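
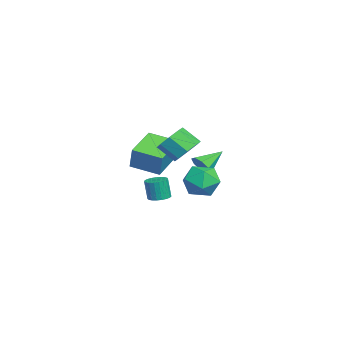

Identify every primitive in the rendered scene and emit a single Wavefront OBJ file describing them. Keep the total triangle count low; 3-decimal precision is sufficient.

v 2.834 2.849 1.289
v 3.707 2.495 0.776
v 3.013 1.585 2.464
v 3.886 1.231 1.951
v 3.912 2.17 2.468
v 3.801 2.952 1.742
v 2.919 1.128 1.498
v 2.808 1.91 0.772
v 3.759 1.432 0.905
v 4.373 2.076 1.504
v 2.347 2.004 1.736
v 2.961 2.648 2.335
v -1.552 -0.133 -1.502
v -0.944 -0.251 -1.47
v -1.04 -0.424 -0.266
v -1.648 -0.307 -0.298
v -0.951 0.004 -1.434
v -1.047 -0.169 -0.23
v -1.062 0.236 -1.41
v -1.158 0.062 -0.206
v -1.258 0.403 -1.401
v -1.354 0.23 -0.197
v -1.505 0.478 -1.41
v -1.601 0.305 -0.206
v -1.759 0.447 -1.435
v -1.855 0.274 -0.231
v -1.978 0.316 -1.471
v -2.074 0.143 -0.267
v -2.123 0.107 -1.513
v -2.22 -0.066 -0.309
v -2.17 -0.144 -1.553
v -2.266 -0.317 -0.349
v -2.109 -0.392 -1.584
v -2.205 -0.566 -0.38
v -1.952 -0.596 -1.6
v -2.049 -0.77 -0.397
v -1.726 -0.72 -1.6
v -1.822 -0.893 -0.396
v -1.47 -0.743 -1.583
v -1.566 -0.916 -0.379
v -1.228 -0.66 -1.552
v -1.324 -0.833 -0.348
v -1.042 -0.486 -1.512
v -1.138 -0.659 -0.308
v -2.47 -0.827 1.613
v -2.007 -0.681 2.916
v -1.923 0.708 1.247
v -1.46 0.854 2.549
v -0.64 -1.614 1.051
v -0.177 -1.468 2.353
v -0.093 -0.079 0.684
v 0.37 0.067 1.987
v -3.272 2.003 0.096
v -2.92 2.52 -0.299
v -4.048 3.117 0.864
v -3.402 2.352 -0.543
v -3.808 1.979 -0.413
v -3.9 1.621 0.016
v -3.624 1.485 0.491
v -3.141 1.653 0.736
v -2.735 2.026 0.605
v -2.643 2.385 0.177
v 1.16 1.346 2.785
v 2.002 1.341 3.104
v 1.681 0.448 3.933
v 0.84 0.454 3.615
v 1.598 1.791 3.433
v 1.278 0.898 4.263
v 0.938 1.981 3.383
v 0.618 1.089 4.213
v 0.408 1.8 2.983
v 0.088 0.907 3.812
v 0.319 1.352 2.467
v -0.002 0.459 3.296
v 0.722 0.902 2.137
v 0.402 0.009 2.967
v 1.382 0.711 2.187
v 1.062 -0.181 3.017
v 1.912 0.893 2.588
v 1.592 0 3.417
f 1 12 6
f 1 6 2
f 1 2 8
f 1 8 11
f 1 11 12
f 2 6 10
f 6 12 5
f 12 11 3
f 11 8 7
f 8 2 9
f 4 10 5
f 4 5 3
f 4 3 7
f 4 7 9
f 4 9 10
f 5 10 6
f 3 5 12
f 7 3 11
f 9 7 8
f 10 9 2
f 14 13 17
f 14 17 15
f 15 17 18
f 15 18 16
f 17 13 19
f 17 19 18
f 18 19 20
f 18 20 16
f 19 13 21
f 19 21 20
f 20 21 22
f 20 22 16
f 21 13 23
f 21 23 22
f 22 23 24
f 22 24 16
f 23 13 25
f 23 25 24
f 24 25 26
f 24 26 16
f 25 13 27
f 25 27 26
f 26 27 28
f 26 28 16
f 27 13 29
f 27 29 28
f 28 29 30
f 28 30 16
f 29 13 31
f 29 31 30
f 30 31 32
f 30 32 16
f 31 13 33
f 31 33 32
f 32 33 34
f 32 34 16
f 33 13 35
f 33 35 34
f 34 35 36
f 34 36 16
f 35 13 37
f 35 37 36
f 36 37 38
f 36 38 16
f 37 13 39
f 37 39 38
f 38 39 40
f 38 40 16
f 39 13 41
f 39 41 40
f 40 41 42
f 40 42 16
f 41 13 43
f 41 43 42
f 42 43 44
f 42 44 16
f 43 13 14
f 43 14 44
f 44 14 15
f 44 15 16
f 46 48 45
f 49 46 45
f 45 48 47
f 47 49 45
f 46 52 48
f 50 46 49
f 50 52 46
f 48 52 47
f 51 49 47
f 47 52 51
f 51 50 49
f 52 50 51
f 54 53 56
f 54 56 55
f 56 53 57
f 56 57 55
f 57 53 58
f 57 58 55
f 58 53 59
f 58 59 55
f 59 53 60
f 59 60 55
f 60 53 61
f 60 61 55
f 61 53 62
f 61 62 55
f 62 53 54
f 62 54 55
f 64 63 67
f 64 67 65
f 65 67 68
f 65 68 66
f 67 63 69
f 67 69 68
f 68 69 70
f 68 70 66
f 69 63 71
f 69 71 70
f 70 71 72
f 70 72 66
f 71 63 73
f 71 73 72
f 72 73 74
f 72 74 66
f 73 63 75
f 73 75 74
f 74 75 76
f 74 76 66
f 75 63 77
f 75 77 76
f 76 77 78
f 76 78 66
f 77 63 79
f 77 79 78
f 78 79 80
f 78 80 66
f 79 63 64
f 79 64 80
f 80 64 65
f 80 65 66



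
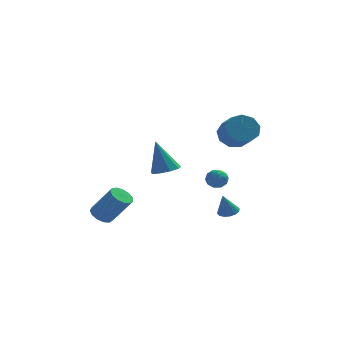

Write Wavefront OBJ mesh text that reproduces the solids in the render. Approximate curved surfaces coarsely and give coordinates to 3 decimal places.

v 2.855 -1.714 -3.196
v 3.456 -1.977 -3.121
v 2.525 -2.086 -1.844
v 3.489 -1.651 -3.024
v 3.352 -1.342 -2.972
v 3.082 -1.133 -2.981
v 2.751 -1.08 -3.047
v 2.448 -1.196 -3.153
v 2.254 -1.452 -3.27
v 2.221 -1.778 -3.368
v 2.357 -2.086 -3.419
v 2.627 -2.296 -3.411
v 2.958 -2.349 -3.345
v 3.262 -2.232 -3.239
v 3.132 0.682 2.036
v 4.104 1.075 2.091
v 4.621 -0.329 2.998
v 3.648 -0.722 2.944
v 3.717 1.297 2.654
v 4.234 -0.108 3.561
v 3.057 1.231 2.929
v 3.573 -0.174 3.836
v 2.431 0.908 2.785
v 2.948 -0.496 3.692
v 2.133 0.48 2.292
v 2.65 -0.925 3.199
v 2.303 0.146 1.679
v 2.819 -1.258 2.586
v 2.86 0.063 1.233
v 3.376 -1.341 2.14
v 3.544 0.27 1.163
v 4.061 -1.135 2.07
v 4.036 0.67 1.502
v 4.552 -0.735 2.409
v -0.67 -2.308 0.204
v 0.056 -2.744 0.478
v -1.27 -1.992 2.296
v 0.178 -2.151 0.423
v -0.097 -1.631 0.265
v -0.64 -1.428 0.079
v -1.197 -1.637 -0.049
v -1.508 -2.16 -0.059
v -1.426 -2.753 0.054
v -0.991 -3.138 0.237
v -0.406 -3.134 0.404
v -4.246 -3.405 -2.908
v -3.628 -3.419 -3.35
v -2.437 -3.848 -1.675
v -3.054 -3.835 -1.232
v -3.672 -3.015 -3.216
v -2.48 -3.444 -1.541
v -3.897 -2.734 -2.984
v -2.705 -3.164 -1.309
v -4.233 -2.667 -2.727
v -3.042 -3.096 -1.052
v -4.574 -2.834 -2.528
v -3.382 -3.263 -0.853
v -4.81 -3.183 -2.449
v -3.618 -3.612 -0.774
v -4.867 -3.602 -2.516
v -3.675 -4.031 -0.841
v -4.727 -3.959 -2.707
v -3.535 -4.388 -1.032
v -4.434 -4.14 -2.962
v -3.242 -4.569 -1.287
v -4.082 -4.088 -3.199
v -2.89 -4.517 -1.524
v -3.781 -3.819 -3.344
v -2.589 -4.248 -1.669
v 1.781 -3.257 0.386
v 2.458 -3.106 0.371
v 1.962 -4.134 -0.291
v 2.639 -3.983 -0.306
v 2.349 -4.219 0.279
v 2.238 -3.677 0.697
v 2.182 -3.563 -0.617
v 2.071 -3.021 -0.199
v 2.706 -3.295 -0.249
v 2.809 -3.7 0.304
v 1.611 -3.54 -0.224
v 1.714 -3.945 0.329
v 2.104 -3.104 0.438
v 2.316 -4.136 -0.358
v 2.146 -4.275 -0.014
v 2.544 -4.186 -0.023
v 1.974 -3.44 0.63
v 2.372 -3.351 0.621
v 2.308 -4.006 0.566
v 2.048 -3.889 -0.541
v 2.446 -3.8 -0.55
v 1.876 -3.054 0.103
v 2.274 -2.965 0.094
v 2.112 -3.234 -0.486
v 2.647 -3.126 0.064
v 2.754 -3.642 -0.333
v 2.485 -3.395 -0.516
v 2.42 -3.077 -0.27
v 2.708 -3.365 0.39
v 2.814 -3.881 -0.008
v 2.644 -4.019 0.336
v 2.578 -3.701 0.582
v 2.854 -3.476 0.025
v 1.606 -3.359 0.088
v 1.712 -3.875 -0.31
v 1.842 -3.539 -0.502
v 1.776 -3.221 -0.256
v 1.666 -3.598 0.413
v 1.773 -4.114 0.016
v 2 -4.163 0.35
v 1.935 -3.845 0.596
v 1.566 -3.764 0.055
f 2 1 4
f 2 4 3
f 4 1 5
f 4 5 3
f 5 1 6
f 5 6 3
f 6 1 7
f 6 7 3
f 7 1 8
f 7 8 3
f 8 1 9
f 8 9 3
f 9 1 10
f 9 10 3
f 10 1 11
f 10 11 3
f 11 1 12
f 11 12 3
f 12 1 13
f 12 13 3
f 13 1 14
f 13 14 3
f 14 1 2
f 14 2 3
f 16 15 19
f 16 19 17
f 17 19 20
f 17 20 18
f 19 15 21
f 19 21 20
f 20 21 22
f 20 22 18
f 21 15 23
f 21 23 22
f 22 23 24
f 22 24 18
f 23 15 25
f 23 25 24
f 24 25 26
f 24 26 18
f 25 15 27
f 25 27 26
f 26 27 28
f 26 28 18
f 27 15 29
f 27 29 28
f 28 29 30
f 28 30 18
f 29 15 31
f 29 31 30
f 30 31 32
f 30 32 18
f 31 15 33
f 31 33 32
f 32 33 34
f 32 34 18
f 33 15 16
f 33 16 34
f 34 16 17
f 34 17 18
f 36 35 38
f 36 38 37
f 38 35 39
f 38 39 37
f 39 35 40
f 39 40 37
f 40 35 41
f 40 41 37
f 41 35 42
f 41 42 37
f 42 35 43
f 42 43 37
f 43 35 44
f 43 44 37
f 44 35 45
f 44 45 37
f 45 35 36
f 45 36 37
f 47 46 50
f 47 50 48
f 48 50 51
f 48 51 49
f 50 46 52
f 50 52 51
f 51 52 53
f 51 53 49
f 52 46 54
f 52 54 53
f 53 54 55
f 53 55 49
f 54 46 56
f 54 56 55
f 55 56 57
f 55 57 49
f 56 46 58
f 56 58 57
f 57 58 59
f 57 59 49
f 58 46 60
f 58 60 59
f 59 60 61
f 59 61 49
f 60 46 62
f 60 62 61
f 61 62 63
f 61 63 49
f 62 46 64
f 62 64 63
f 63 64 65
f 63 65 49
f 64 46 66
f 64 66 65
f 65 66 67
f 65 67 49
f 66 46 68
f 66 68 67
f 67 68 69
f 67 69 49
f 68 46 47
f 68 47 69
f 69 47 48
f 69 48 49
f 70 107 86
f 107 81 110
f 86 110 75
f 107 110 86
f 70 86 82
f 86 75 87
f 82 87 71
f 86 87 82
f 70 82 91
f 82 71 92
f 91 92 77
f 82 92 91
f 70 91 103
f 91 77 106
f 103 106 80
f 91 106 103
f 70 103 107
f 103 80 111
f 107 111 81
f 103 111 107
f 71 87 98
f 87 75 101
f 98 101 79
f 87 101 98
f 75 110 88
f 110 81 109
f 88 109 74
f 110 109 88
f 81 111 108
f 111 80 104
f 108 104 72
f 111 104 108
f 80 106 105
f 106 77 93
f 105 93 76
f 106 93 105
f 77 92 97
f 92 71 94
f 97 94 78
f 92 94 97
f 73 99 85
f 99 79 100
f 85 100 74
f 99 100 85
f 73 85 83
f 85 74 84
f 83 84 72
f 85 84 83
f 73 83 90
f 83 72 89
f 90 89 76
f 83 89 90
f 73 90 95
f 90 76 96
f 95 96 78
f 90 96 95
f 73 95 99
f 95 78 102
f 99 102 79
f 95 102 99
f 74 100 88
f 100 79 101
f 88 101 75
f 100 101 88
f 72 84 108
f 84 74 109
f 108 109 81
f 84 109 108
f 76 89 105
f 89 72 104
f 105 104 80
f 89 104 105
f 78 96 97
f 96 76 93
f 97 93 77
f 96 93 97
f 79 102 98
f 102 78 94
f 98 94 71
f 102 94 98



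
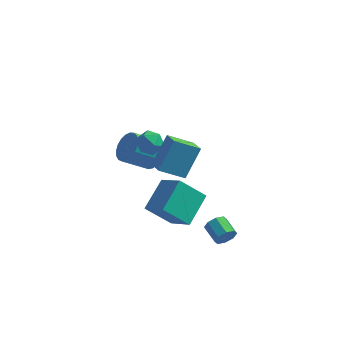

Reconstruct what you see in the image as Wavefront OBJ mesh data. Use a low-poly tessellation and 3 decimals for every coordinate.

v 0.506 -4.592 2.632
v 0.945 -3.547 4.28
v -0.249 -3.64 2.23
v 0.19 -2.595 3.879
v 1.71 -3.945 1.901
v 2.149 -2.9 3.55
v 0.955 -2.993 1.5
v 1.394 -1.948 3.148
v -1.892 -0.383 1.41
v -1.105 -0.194 1.737
v -1.695 -1.746 1.723
v -0.908 -1.557 2.05
v -1.628 -1.287 2.463
v -1.75 -0.444 2.269
v -1.05 -1.496 1.191
v -1.172 -0.653 0.997
v -0.585 -0.882 1.602
v -0.942 -0.752 2.387
v -1.858 -1.188 1.073
v -2.215 -1.058 1.858
v -2.526 2.304 -1.843
v -2.067 2.629 -1.004
v -3.234 1.68 0.002
v -3.694 1.356 -0.837
v -2.358 2.925 -1.064
v -3.526 1.976 -0.057
v -2.679 3.113 -1.258
v -3.847 2.164 -0.252
v -2.974 3.162 -1.554
v -4.141 2.213 -0.547
v -3.191 3.063 -1.899
v -4.358 2.114 -0.893
v -3.293 2.832 -2.235
v -4.46 1.883 -1.228
v -3.263 2.51 -2.503
v -4.43 1.562 -1.496
v -3.105 2.153 -2.657
v -4.272 1.204 -1.651
v -2.847 1.822 -2.67
v -4.014 0.873 -1.664
v -2.534 1.574 -2.541
v -3.701 0.625 -1.534
v -2.219 1.452 -2.29
v -3.387 0.504 -1.284
v -1.958 1.478 -1.963
v -3.125 0.529 -0.956
v -1.795 1.647 -1.615
v -2.962 0.698 -0.608
v -1.758 1.929 -1.306
v -2.925 0.98 -0.299
v -1.854 2.277 -1.09
v -3.021 1.328 -0.083
v 3.953 -4.024 -2.081
v 4.333 -3.843 -1.586
v 3.508 -3.156 -1.203
v 3.127 -3.336 -1.699
v 4.39 -3.552 -1.986
v 3.564 -2.865 -1.603
v 4.19 -3.537 -2.442
v 3.365 -2.85 -2.059
v 3.852 -3.808 -2.686
v 3.027 -3.121 -2.303
v 3.572 -4.204 -2.577
v 2.747 -3.517 -2.194
v 3.516 -4.495 -2.177
v 2.69 -3.808 -1.794
v 3.715 -4.51 -1.721
v 2.89 -3.823 -1.338
v 4.053 -4.239 -1.477
v 3.228 -3.552 -1.094
v -0.049 -2.616 -2.108
v 0.227 -0.837 -0.988
v -1.378 -1.877 -2.954
v -1.103 -0.098 -1.834
v 1.203 -1.942 -3.486
v 1.478 -0.163 -2.366
v -0.127 -1.203 -4.332
v 0.149 0.576 -3.212
f 2 4 1
f 5 2 1
f 1 4 3
f 3 5 1
f 2 8 4
f 6 2 5
f 6 8 2
f 4 8 3
f 7 5 3
f 3 8 7
f 7 6 5
f 8 6 7
f 9 20 14
f 9 14 10
f 9 10 16
f 9 16 19
f 9 19 20
f 10 14 18
f 14 20 13
f 20 19 11
f 19 16 15
f 16 10 17
f 12 18 13
f 12 13 11
f 12 11 15
f 12 15 17
f 12 17 18
f 13 18 14
f 11 13 20
f 15 11 19
f 17 15 16
f 18 17 10
f 22 21 25
f 22 25 23
f 23 25 26
f 23 26 24
f 25 21 27
f 25 27 26
f 26 27 28
f 26 28 24
f 27 21 29
f 27 29 28
f 28 29 30
f 28 30 24
f 29 21 31
f 29 31 30
f 30 31 32
f 30 32 24
f 31 21 33
f 31 33 32
f 32 33 34
f 32 34 24
f 33 21 35
f 33 35 34
f 34 35 36
f 34 36 24
f 35 21 37
f 35 37 36
f 36 37 38
f 36 38 24
f 37 21 39
f 37 39 38
f 38 39 40
f 38 40 24
f 39 21 41
f 39 41 40
f 40 41 42
f 40 42 24
f 41 21 43
f 41 43 42
f 42 43 44
f 42 44 24
f 43 21 45
f 43 45 44
f 44 45 46
f 44 46 24
f 45 21 47
f 45 47 46
f 46 47 48
f 46 48 24
f 47 21 49
f 47 49 48
f 48 49 50
f 48 50 24
f 49 21 51
f 49 51 50
f 50 51 52
f 50 52 24
f 51 21 22
f 51 22 52
f 52 22 23
f 52 23 24
f 54 53 57
f 54 57 55
f 55 57 58
f 55 58 56
f 57 53 59
f 57 59 58
f 58 59 60
f 58 60 56
f 59 53 61
f 59 61 60
f 60 61 62
f 60 62 56
f 61 53 63
f 61 63 62
f 62 63 64
f 62 64 56
f 63 53 65
f 63 65 64
f 64 65 66
f 64 66 56
f 65 53 67
f 65 67 66
f 66 67 68
f 66 68 56
f 67 53 69
f 67 69 68
f 68 69 70
f 68 70 56
f 69 53 54
f 69 54 70
f 70 54 55
f 70 55 56
f 72 74 71
f 75 72 71
f 71 74 73
f 73 75 71
f 72 78 74
f 76 72 75
f 76 78 72
f 74 78 73
f 77 75 73
f 73 78 77
f 77 76 75
f 78 76 77



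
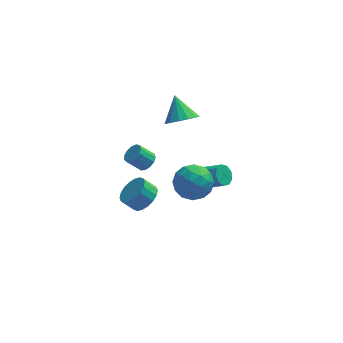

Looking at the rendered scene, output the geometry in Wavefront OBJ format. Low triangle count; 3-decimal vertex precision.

v -1.893 -0.643 -1.087
v -1.203 -0.595 -0.436
v -1.896 -0.549 0.297
v -2.587 -0.597 -0.353
v -1.273 -0.189 -0.529
v -1.966 -0.143 0.205
v -1.467 0.128 -0.731
v -2.16 0.174 0.002
v -1.744 0.292 -1.005
v -2.438 0.338 -0.271
v -2.052 0.27 -1.294
v -2.745 0.316 -0.561
v -2.328 0.068 -1.542
v -3.021 0.114 -0.809
v -2.518 -0.275 -1.7
v -3.211 -0.229 -0.967
v -2.584 -0.691 -1.737
v -3.277 -0.645 -1.004
v -2.514 -1.097 -1.645
v -3.207 -1.051 -0.911
v -2.32 -1.414 -1.442
v -3.013 -1.368 -0.709
v -2.042 -1.578 -1.169
v -2.736 -1.532 -0.435
v -1.735 -1.556 -0.879
v -2.428 -1.51 -0.146
v -1.459 -1.354 -0.631
v -2.152 -1.308 0.102
v -1.269 -1.011 -0.473
v -1.962 -0.965 0.26
v -1.772 3.139 -1.448
v -1.385 2.726 -1.09
v -2.202 2.688 -0.253
v -2.588 3.101 -0.612
v -1.293 3.077 -0.984
v -2.11 3.038 -0.147
v -1.353 3.447 -1.025
v -2.17 3.409 -0.189
v -1.546 3.72 -1.201
v -2.363 3.681 -0.365
v -1.811 3.808 -1.456
v -2.628 3.77 -0.619
v -2.063 3.684 -1.708
v -2.88 3.646 -0.871
v -2.223 3.387 -1.877
v -3.04 3.348 -1.041
v -2.239 3.011 -1.911
v -3.056 2.973 -1.074
v -2.107 2.676 -1.797
v -2.924 2.638 -0.961
v -1.869 2.488 -1.573
v -2.686 2.45 -0.736
v -1.599 2.507 -1.309
v -2.416 2.468 -0.473
v 0.84 -2.553 2.922
v 1.254 -2.984 3.912
v 0.026 -4.196 2.548
v 0.44 -4.627 3.538
v -0.385 -3.816 3.56
v 0.119 -2.8 3.791
v 1.161 -4.38 2.669
v 1.665 -3.364 2.9
v 1.453 -4.113 3.756
v 0.497 -3.764 4.307
v 0.783 -3.416 2.153
v -0.173 -3.067 2.704
v 1.119 -2.624 3.45
v 0.161 -4.556 3.01
v -0.323 -4.079 3.023
v -0.08 -4.332 3.605
v 0.451 -2.517 3.379
v 0.695 -2.77 3.961
v -0.269 -3.259 3.754
v 0.585 -4.41 2.499
v 0.829 -4.663 3.081
v 1.36 -2.848 2.855
v 1.603 -3.101 3.437
v 1.549 -3.921 2.706
v 1.479 -3.541 3.94
v 1 -4.507 3.72
v 1.424 -4.361 3.209
v 1.72 -3.764 3.345
v 0.917 -3.336 4.264
v 0.438 -4.302 4.044
v -0.046 -3.825 4.057
v 0.25 -3.228 4.193
v 1.034 -4 4.172
v 0.842 -2.878 2.416
v 0.363 -3.844 2.196
v 1.03 -3.952 2.267
v 1.326 -3.355 2.403
v 0.28 -2.673 2.74
v -0.199 -3.639 2.52
v -0.44 -3.416 3.115
v -0.144 -2.819 3.251
v 0.246 -3.18 2.288
v 0.2 3.279 2.166
v 0.852 3.945 1.752
v -0.2 4.421 3.374
v 0.391 4.038 1.512
v -0.121 3.927 1.447
v -0.547 3.643 1.575
v -0.773 3.261 1.861
v -0.739 2.884 2.229
v -0.452 2.613 2.58
v 0.009 2.52 2.82
v 0.521 2.631 2.885
v 0.947 2.915 2.757
v 1.173 3.297 2.471
v 1.138 3.674 2.103
v 1.308 0.874 -0.799
v 1.729 1.392 -1.007
v 2.854 0.805 -0.188
v 2.432 0.286 0.019
v 1.502 1.517 -0.605
v 2.627 0.93 0.214
v 1.183 1.341 -0.293
v 2.308 0.754 0.525
v 0.923 0.946 -0.219
v 2.048 0.359 0.6
v 0.843 0.517 -0.416
v 1.967 -0.07 0.403
v 0.98 0.255 -0.793
v 2.105 -0.332 0.026
v 1.27 0.282 -1.172
v 2.395 -0.305 -0.353
v 1.578 0.586 -1.377
v 2.703 -0.001 -0.559
v 1.76 1.024 -1.312
v 2.884 0.437 -0.493
f 2 1 5
f 2 5 3
f 3 5 6
f 3 6 4
f 5 1 7
f 5 7 6
f 6 7 8
f 6 8 4
f 7 1 9
f 7 9 8
f 8 9 10
f 8 10 4
f 9 1 11
f 9 11 10
f 10 11 12
f 10 12 4
f 11 1 13
f 11 13 12
f 12 13 14
f 12 14 4
f 13 1 15
f 13 15 14
f 14 15 16
f 14 16 4
f 15 1 17
f 15 17 16
f 16 17 18
f 16 18 4
f 17 1 19
f 17 19 18
f 18 19 20
f 18 20 4
f 19 1 21
f 19 21 20
f 20 21 22
f 20 22 4
f 21 1 23
f 21 23 22
f 22 23 24
f 22 24 4
f 23 1 25
f 23 25 24
f 24 25 26
f 24 26 4
f 25 1 27
f 25 27 26
f 26 27 28
f 26 28 4
f 27 1 29
f 27 29 28
f 28 29 30
f 28 30 4
f 29 1 2
f 29 2 30
f 30 2 3
f 30 3 4
f 32 31 35
f 32 35 33
f 33 35 36
f 33 36 34
f 35 31 37
f 35 37 36
f 36 37 38
f 36 38 34
f 37 31 39
f 37 39 38
f 38 39 40
f 38 40 34
f 39 31 41
f 39 41 40
f 40 41 42
f 40 42 34
f 41 31 43
f 41 43 42
f 42 43 44
f 42 44 34
f 43 31 45
f 43 45 44
f 44 45 46
f 44 46 34
f 45 31 47
f 45 47 46
f 46 47 48
f 46 48 34
f 47 31 49
f 47 49 48
f 48 49 50
f 48 50 34
f 49 31 51
f 49 51 50
f 50 51 52
f 50 52 34
f 51 31 53
f 51 53 52
f 52 53 54
f 52 54 34
f 53 31 32
f 53 32 54
f 54 32 33
f 54 33 34
f 55 92 71
f 92 66 95
f 71 95 60
f 92 95 71
f 55 71 67
f 71 60 72
f 67 72 56
f 71 72 67
f 55 67 76
f 67 56 77
f 76 77 62
f 67 77 76
f 55 76 88
f 76 62 91
f 88 91 65
f 76 91 88
f 55 88 92
f 88 65 96
f 92 96 66
f 88 96 92
f 56 72 83
f 72 60 86
f 83 86 64
f 72 86 83
f 60 95 73
f 95 66 94
f 73 94 59
f 95 94 73
f 66 96 93
f 96 65 89
f 93 89 57
f 96 89 93
f 65 91 90
f 91 62 78
f 90 78 61
f 91 78 90
f 62 77 82
f 77 56 79
f 82 79 63
f 77 79 82
f 58 84 70
f 84 64 85
f 70 85 59
f 84 85 70
f 58 70 68
f 70 59 69
f 68 69 57
f 70 69 68
f 58 68 75
f 68 57 74
f 75 74 61
f 68 74 75
f 58 75 80
f 75 61 81
f 80 81 63
f 75 81 80
f 58 80 84
f 80 63 87
f 84 87 64
f 80 87 84
f 59 85 73
f 85 64 86
f 73 86 60
f 85 86 73
f 57 69 93
f 69 59 94
f 93 94 66
f 69 94 93
f 61 74 90
f 74 57 89
f 90 89 65
f 74 89 90
f 63 81 82
f 81 61 78
f 82 78 62
f 81 78 82
f 64 87 83
f 87 63 79
f 83 79 56
f 87 79 83
f 98 97 100
f 98 100 99
f 100 97 101
f 100 101 99
f 101 97 102
f 101 102 99
f 102 97 103
f 102 103 99
f 103 97 104
f 103 104 99
f 104 97 105
f 104 105 99
f 105 97 106
f 105 106 99
f 106 97 107
f 106 107 99
f 107 97 108
f 107 108 99
f 108 97 109
f 108 109 99
f 109 97 110
f 109 110 99
f 110 97 98
f 110 98 99
f 112 111 115
f 112 115 113
f 113 115 116
f 113 116 114
f 115 111 117
f 115 117 116
f 116 117 118
f 116 118 114
f 117 111 119
f 117 119 118
f 118 119 120
f 118 120 114
f 119 111 121
f 119 121 120
f 120 121 122
f 120 122 114
f 121 111 123
f 121 123 122
f 122 123 124
f 122 124 114
f 123 111 125
f 123 125 124
f 124 125 126
f 124 126 114
f 125 111 127
f 125 127 126
f 126 127 128
f 126 128 114
f 127 111 129
f 127 129 128
f 128 129 130
f 128 130 114
f 129 111 112
f 129 112 130
f 130 112 113
f 130 113 114



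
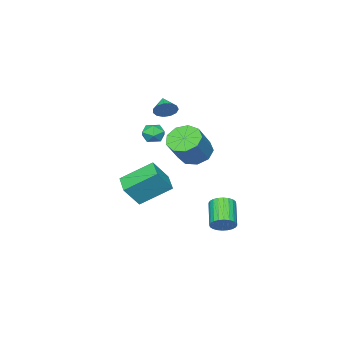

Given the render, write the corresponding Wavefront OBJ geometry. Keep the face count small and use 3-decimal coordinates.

v -2.867 2.155 -3.825
v -2.514 1.56 -4.025
v -3.521 0.63 -3.035
v -3.873 1.225 -2.835
v -2.366 1.638 -3.8
v -3.372 0.709 -2.81
v -2.293 1.796 -3.579
v -3.3 0.866 -2.589
v -2.308 2.008 -3.395
v -3.314 1.078 -2.405
v -2.408 2.242 -3.277
v -3.414 1.312 -2.287
v -2.578 2.463 -3.242
v -3.584 1.534 -2.252
v -2.792 2.637 -3.296
v -3.798 1.708 -2.306
v -3.017 2.738 -3.43
v -4.023 1.808 -2.44
v -3.219 2.75 -3.625
v -4.226 1.82 -2.635
v -3.368 2.671 -3.85
v -4.374 1.742 -2.86
v -3.44 2.514 -4.071
v -4.447 1.584 -3.081
v -3.426 2.302 -4.255
v -4.432 1.372 -3.265
v -3.326 2.068 -4.373
v -4.332 1.138 -3.383
v -3.156 1.846 -4.408
v -4.162 0.917 -3.418
v -2.942 1.672 -4.354
v -3.948 0.743 -3.364
v -2.717 1.572 -4.22
v -3.723 0.642 -3.23
v -1.266 -2.554 -2.31
v -0.375 -2.827 -1.084
v -2.45 -1.283 -1.165
v -1.559 -1.557 0.06
v -0.501 -1.543 -2.64
v 0.39 -1.817 -1.415
v -1.685 -0.273 -1.496
v -0.794 -0.546 -0.27
v -3.021 -2.338 0.969
v -2.516 -2.383 1.489
v -3.504 -3.337 1.351
v -2.999 -3.382 1.871
v -3.505 -2.863 1.901
v -3.207 -2.246 1.664
v -2.813 -3.474 1.176
v -2.515 -2.857 0.939
v -2.388 -3.085 1.616
v -2.816 -2.708 2.064
v -3.204 -3.012 0.776
v -3.632 -2.635 1.224
v -3.468 -0.301 0.613
v -2.848 -0.968 0.199
v -1.592 -0.666 1.593
v -2.212 0.001 2.007
v -2.721 -0.344 -0.05
v -1.465 -0.042 1.343
v -2.944 0.3 0.01
v -1.688 0.602 1.404
v -3.411 0.663 0.353
v -2.155 0.965 1.747
v -3.906 0.575 0.818
v -2.65 0.876 2.211
v -4.195 0.077 1.187
v -2.939 0.378 2.58
v -4.144 -0.598 1.287
v -2.888 -0.296 2.681
v -3.777 -1.134 1.072
v -2.521 -0.832 2.466
v -3.265 -1.28 0.643
v -2.009 -0.978 2.036
v -2.297 -1.333 3.673
v -1.998 -1.162 4.259
v -2.883 -2.067 4.187
v -2.307 -0.938 4.227
v -2.613 -0.84 4.018
v -2.819 -0.898 3.7
v -2.859 -1.094 3.374
v -2.721 -1.367 3.142
v -2.448 -1.628 3.08
v -2.127 -1.796 3.205
v -1.861 -1.817 3.48
v -1.733 -1.684 3.815
v -1.784 -1.44 4.106
f 2 1 5
f 2 5 3
f 3 5 6
f 3 6 4
f 5 1 7
f 5 7 6
f 6 7 8
f 6 8 4
f 7 1 9
f 7 9 8
f 8 9 10
f 8 10 4
f 9 1 11
f 9 11 10
f 10 11 12
f 10 12 4
f 11 1 13
f 11 13 12
f 12 13 14
f 12 14 4
f 13 1 15
f 13 15 14
f 14 15 16
f 14 16 4
f 15 1 17
f 15 17 16
f 16 17 18
f 16 18 4
f 17 1 19
f 17 19 18
f 18 19 20
f 18 20 4
f 19 1 21
f 19 21 20
f 20 21 22
f 20 22 4
f 21 1 23
f 21 23 22
f 22 23 24
f 22 24 4
f 23 1 25
f 23 25 24
f 24 25 26
f 24 26 4
f 25 1 27
f 25 27 26
f 26 27 28
f 26 28 4
f 27 1 29
f 27 29 28
f 28 29 30
f 28 30 4
f 29 1 31
f 29 31 30
f 30 31 32
f 30 32 4
f 31 1 33
f 31 33 32
f 32 33 34
f 32 34 4
f 33 1 2
f 33 2 34
f 34 2 3
f 34 3 4
f 36 38 35
f 39 36 35
f 35 38 37
f 37 39 35
f 36 42 38
f 40 36 39
f 40 42 36
f 38 42 37
f 41 39 37
f 37 42 41
f 41 40 39
f 42 40 41
f 43 54 48
f 43 48 44
f 43 44 50
f 43 50 53
f 43 53 54
f 44 48 52
f 48 54 47
f 54 53 45
f 53 50 49
f 50 44 51
f 46 52 47
f 46 47 45
f 46 45 49
f 46 49 51
f 46 51 52
f 47 52 48
f 45 47 54
f 49 45 53
f 51 49 50
f 52 51 44
f 56 55 59
f 56 59 57
f 57 59 60
f 57 60 58
f 59 55 61
f 59 61 60
f 60 61 62
f 60 62 58
f 61 55 63
f 61 63 62
f 62 63 64
f 62 64 58
f 63 55 65
f 63 65 64
f 64 65 66
f 64 66 58
f 65 55 67
f 65 67 66
f 66 67 68
f 66 68 58
f 67 55 69
f 67 69 68
f 68 69 70
f 68 70 58
f 69 55 71
f 69 71 70
f 70 71 72
f 70 72 58
f 71 55 73
f 71 73 72
f 72 73 74
f 72 74 58
f 73 55 56
f 73 56 74
f 74 56 57
f 74 57 58
f 76 75 78
f 76 78 77
f 78 75 79
f 78 79 77
f 79 75 80
f 79 80 77
f 80 75 81
f 80 81 77
f 81 75 82
f 81 82 77
f 82 75 83
f 82 83 77
f 83 75 84
f 83 84 77
f 84 75 85
f 84 85 77
f 85 75 86
f 85 86 77
f 86 75 87
f 86 87 77
f 87 75 76
f 87 76 77



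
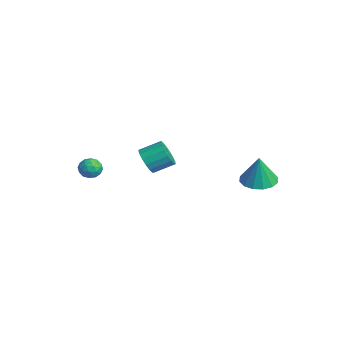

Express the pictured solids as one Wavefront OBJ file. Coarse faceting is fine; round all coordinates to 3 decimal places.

v -3.45 -3.081 -2.409
v -3.039 -3.403 -2.019
v -4.241 -3.697 -2.081
v -3.83 -4.019 -1.691
v -3.988 -3.4 -1.559
v -3.499 -3.02 -1.762
v -3.781 -4.08 -2.338
v -3.292 -3.7 -2.541
v -3.243 -4.02 -1.975
v -3.371 -3.6 -1.494
v -3.909 -3.5 -2.606
v -4.037 -3.08 -2.125
v -3.175 -3.188 -2.243
v -4.105 -3.912 -1.857
v -4.198 -3.548 -1.78
v -3.956 -3.738 -1.551
v -3.446 -2.963 -2.091
v -3.203 -3.152 -1.862
v -3.761 -3.15 -1.592
v -4.077 -3.948 -2.238
v -3.834 -4.137 -2.009
v -3.324 -3.362 -2.549
v -3.082 -3.552 -2.32
v -3.519 -3.95 -2.508
v -3.053 -3.74 -1.988
v -3.518 -4.102 -1.795
v -3.49 -4.138 -2.176
v -3.202 -3.914 -2.295
v -3.128 -3.493 -1.705
v -3.593 -3.855 -1.512
v -3.686 -3.491 -1.435
v -3.399 -3.268 -1.554
v -3.248 -3.856 -1.679
v -3.687 -3.245 -2.588
v -4.152 -3.607 -2.395
v -3.881 -3.832 -2.546
v -3.594 -3.609 -2.665
v -3.762 -2.998 -2.305
v -4.227 -3.36 -2.112
v -4.078 -3.186 -1.805
v -3.79 -2.962 -1.924
v -4.032 -3.244 -2.421
v 2.636 2.949 -0.703
v 3.467 3.318 -0.838
v 2.944 2.831 0.883
v 3.18 3.688 -0.754
v 2.747 3.861 -0.657
v 2.284 3.789 -0.572
v 1.915 3.491 -0.522
v 1.739 3.049 -0.521
v 1.804 2.579 -0.568
v 2.091 2.209 -0.652
v 2.524 2.036 -0.749
v 2.987 2.109 -0.834
v 3.356 2.406 -0.883
v 3.532 2.849 -0.885
v -3.615 -0.719 -1.977
v -2.98 -0.591 -2.464
v -2.771 0.486 -1.91
v -3.405 0.359 -1.423
v -3.278 -0.434 -2.657
v -3.068 0.643 -2.102
v -3.653 -0.343 -2.694
v -3.443 0.735 -2.139
v -4.019 -0.337 -2.567
v -3.809 0.741 -2.012
v -4.292 -0.419 -2.304
v -4.083 0.659 -1.749
v -4.411 -0.569 -1.967
v -4.201 0.508 -1.412
v -4.347 -0.754 -1.632
v -4.137 0.324 -1.078
v -4.115 -0.931 -1.377
v -3.906 0.147 -0.822
v -3.769 -1.059 -1.259
v -3.559 0.019 -0.704
v -3.387 -1.109 -1.305
v -3.178 -0.032 -0.75
v -3.058 -1.07 -1.506
v -2.848 0.008 -0.951
v -2.856 -0.95 -1.814
v -2.646 0.127 -1.26
v -2.828 -0.778 -2.16
v -2.618 0.3 -1.605
f 1 38 17
f 38 12 41
f 17 41 6
f 38 41 17
f 1 17 13
f 17 6 18
f 13 18 2
f 17 18 13
f 1 13 22
f 13 2 23
f 22 23 8
f 13 23 22
f 1 22 34
f 22 8 37
f 34 37 11
f 22 37 34
f 1 34 38
f 34 11 42
f 38 42 12
f 34 42 38
f 2 18 29
f 18 6 32
f 29 32 10
f 18 32 29
f 6 41 19
f 41 12 40
f 19 40 5
f 41 40 19
f 12 42 39
f 42 11 35
f 39 35 3
f 42 35 39
f 11 37 36
f 37 8 24
f 36 24 7
f 37 24 36
f 8 23 28
f 23 2 25
f 28 25 9
f 23 25 28
f 4 30 16
f 30 10 31
f 16 31 5
f 30 31 16
f 4 16 14
f 16 5 15
f 14 15 3
f 16 15 14
f 4 14 21
f 14 3 20
f 21 20 7
f 14 20 21
f 4 21 26
f 21 7 27
f 26 27 9
f 21 27 26
f 4 26 30
f 26 9 33
f 30 33 10
f 26 33 30
f 5 31 19
f 31 10 32
f 19 32 6
f 31 32 19
f 3 15 39
f 15 5 40
f 39 40 12
f 15 40 39
f 7 20 36
f 20 3 35
f 36 35 11
f 20 35 36
f 9 27 28
f 27 7 24
f 28 24 8
f 27 24 28
f 10 33 29
f 33 9 25
f 29 25 2
f 33 25 29
f 44 43 46
f 44 46 45
f 46 43 47
f 46 47 45
f 47 43 48
f 47 48 45
f 48 43 49
f 48 49 45
f 49 43 50
f 49 50 45
f 50 43 51
f 50 51 45
f 51 43 52
f 51 52 45
f 52 43 53
f 52 53 45
f 53 43 54
f 53 54 45
f 54 43 55
f 54 55 45
f 55 43 56
f 55 56 45
f 56 43 44
f 56 44 45
f 58 57 61
f 58 61 59
f 59 61 62
f 59 62 60
f 61 57 63
f 61 63 62
f 62 63 64
f 62 64 60
f 63 57 65
f 63 65 64
f 64 65 66
f 64 66 60
f 65 57 67
f 65 67 66
f 66 67 68
f 66 68 60
f 67 57 69
f 67 69 68
f 68 69 70
f 68 70 60
f 69 57 71
f 69 71 70
f 70 71 72
f 70 72 60
f 71 57 73
f 71 73 72
f 72 73 74
f 72 74 60
f 73 57 75
f 73 75 74
f 74 75 76
f 74 76 60
f 75 57 77
f 75 77 76
f 76 77 78
f 76 78 60
f 77 57 79
f 77 79 78
f 78 79 80
f 78 80 60
f 79 57 81
f 79 81 80
f 80 81 82
f 80 82 60
f 81 57 83
f 81 83 82
f 82 83 84
f 82 84 60
f 83 57 58
f 83 58 84
f 84 58 59
f 84 59 60



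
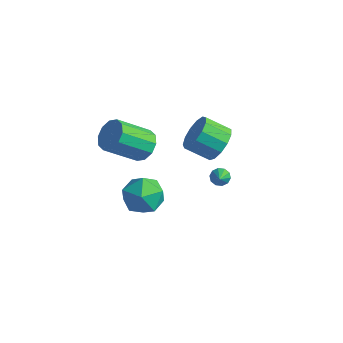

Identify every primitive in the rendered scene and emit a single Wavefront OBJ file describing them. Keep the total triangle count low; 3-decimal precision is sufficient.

v -3.418 -1.191 3.166
v -2.66 -1.092 3.73
v -3.484 -2.591 5.098
v -4.242 -2.689 4.534
v -3.068 -0.708 3.906
v -3.892 -2.207 5.274
v -3.61 -0.508 3.799
v -4.433 -2.007 5.166
v -4.078 -0.569 3.45
v -4.902 -2.068 4.818
v -4.294 -0.867 2.993
v -5.118 -2.366 4.361
v -4.176 -1.289 2.602
v -5 -2.788 3.97
v -3.768 -1.673 2.426
v -4.592 -3.172 3.794
v -3.227 -1.873 2.534
v -4.05 -3.372 3.901
v -2.758 -1.812 2.882
v -3.582 -3.311 4.25
v -2.542 -1.514 3.339
v -3.366 -3.013 4.707
v -2.878 -2.612 1.764
v -2.37 -2.237 0.708
v -1.23 -3.643 2.192
v -0.722 -3.268 1.136
v -0.913 -2.463 2.046
v -1.932 -1.826 1.782
v -1.668 -4.054 1.118
v -2.687 -3.417 0.854
v -1.622 -3.129 0.309
v -1.156 -2.145 0.882
v -2.444 -3.735 2.018
v -1.978 -2.751 2.591
v -2.832 3.913 -2.676
v -2.361 4.008 -2.964
v -2.068 3.007 -1.724
v -2.385 4.248 -2.715
v -2.579 4.361 -2.452
v -2.87 4.302 -2.274
v -3.147 4.095 -2.25
v -3.303 3.819 -2.388
v -3.279 3.579 -2.636
v -3.084 3.466 -2.899
v -2.793 3.525 -3.077
v -2.517 3.732 -3.102
v -0.594 1.293 3.384
v -0.077 1.533 4.278
v -1.109 0.806 5.07
v -1.626 0.567 4.176
v -0.464 1.978 4.182
v -1.495 1.251 4.974
v -0.892 2.206 3.834
v -1.923 1.479 4.626
v -1.225 2.144 3.342
v -2.257 1.417 4.134
v -1.359 1.812 2.864
v -2.39 1.085 3.656
v -1.249 1.315 2.551
v -2.281 0.588 3.343
v -0.932 0.812 2.502
v -1.963 0.085 3.294
v -0.507 0.461 2.734
v -1.539 -0.266 3.526
v -0.11 0.375 3.171
v -1.142 -0.352 3.963
v 0.133 0.58 3.677
v -0.899 -0.147 4.469
v 0.146 1.012 4.089
v -0.886 0.285 4.881
f 2 1 5
f 2 5 3
f 3 5 6
f 3 6 4
f 5 1 7
f 5 7 6
f 6 7 8
f 6 8 4
f 7 1 9
f 7 9 8
f 8 9 10
f 8 10 4
f 9 1 11
f 9 11 10
f 10 11 12
f 10 12 4
f 11 1 13
f 11 13 12
f 12 13 14
f 12 14 4
f 13 1 15
f 13 15 14
f 14 15 16
f 14 16 4
f 15 1 17
f 15 17 16
f 16 17 18
f 16 18 4
f 17 1 19
f 17 19 18
f 18 19 20
f 18 20 4
f 19 1 21
f 19 21 20
f 20 21 22
f 20 22 4
f 21 1 2
f 21 2 22
f 22 2 3
f 22 3 4
f 23 34 28
f 23 28 24
f 23 24 30
f 23 30 33
f 23 33 34
f 24 28 32
f 28 34 27
f 34 33 25
f 33 30 29
f 30 24 31
f 26 32 27
f 26 27 25
f 26 25 29
f 26 29 31
f 26 31 32
f 27 32 28
f 25 27 34
f 29 25 33
f 31 29 30
f 32 31 24
f 36 35 38
f 36 38 37
f 38 35 39
f 38 39 37
f 39 35 40
f 39 40 37
f 40 35 41
f 40 41 37
f 41 35 42
f 41 42 37
f 42 35 43
f 42 43 37
f 43 35 44
f 43 44 37
f 44 35 45
f 44 45 37
f 45 35 46
f 45 46 37
f 46 35 36
f 46 36 37
f 48 47 51
f 48 51 49
f 49 51 52
f 49 52 50
f 51 47 53
f 51 53 52
f 52 53 54
f 52 54 50
f 53 47 55
f 53 55 54
f 54 55 56
f 54 56 50
f 55 47 57
f 55 57 56
f 56 57 58
f 56 58 50
f 57 47 59
f 57 59 58
f 58 59 60
f 58 60 50
f 59 47 61
f 59 61 60
f 60 61 62
f 60 62 50
f 61 47 63
f 61 63 62
f 62 63 64
f 62 64 50
f 63 47 65
f 63 65 64
f 64 65 66
f 64 66 50
f 65 47 67
f 65 67 66
f 66 67 68
f 66 68 50
f 67 47 69
f 67 69 68
f 68 69 70
f 68 70 50
f 69 47 48
f 69 48 70
f 70 48 49
f 70 49 50



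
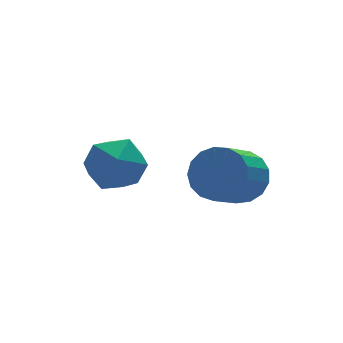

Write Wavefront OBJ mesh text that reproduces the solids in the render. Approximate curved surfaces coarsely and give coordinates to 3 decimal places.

v 0.079 -0.367 -1.478
v 0.796 -0.581 -0.7
v -0.441 -1.247 0.257
v -1.159 -1.033 -0.522
v 0.628 -0.106 -0.586
v -0.609 -0.772 0.371
v 0.334 0.31 -0.677
v -0.903 -0.356 0.28
v -0.018 0.57 -0.951
v -1.255 -0.095 0.006
v -0.348 0.616 -1.346
v -1.585 -0.05 -0.389
v -0.581 0.437 -1.772
v -1.818 -0.229 -0.815
v -0.662 0.073 -2.13
v -1.899 -0.593 -1.173
v -0.574 -0.391 -2.339
v -1.811 -1.057 -1.382
v -0.336 -0.85 -2.351
v -1.573 -1.516 -1.394
v -0.003 -1.198 -2.163
v -1.241 -1.864 -1.206
v 0.348 -1.356 -1.818
v -0.889 -2.022 -0.861
v 0.638 -1.287 -1.396
v -0.599 -1.953 -0.439
v 0.8 -1.008 -0.992
v -0.438 -1.673 -0.035
v -3.832 3.271 -1.687
v -2.787 3.473 -1.071
v -3.353 1.347 -1.869
v -2.308 1.549 -1.253
v -3.388 1.618 -0.669
v -3.684 2.807 -0.557
v -2.456 2.013 -2.383
v -2.752 3.202 -2.271
v -1.936 2.696 -1.502
v -2.512 2.452 -0.442
v -3.628 2.368 -2.498
v -4.204 2.124 -1.438
f 2 1 5
f 2 5 3
f 3 5 6
f 3 6 4
f 5 1 7
f 5 7 6
f 6 7 8
f 6 8 4
f 7 1 9
f 7 9 8
f 8 9 10
f 8 10 4
f 9 1 11
f 9 11 10
f 10 11 12
f 10 12 4
f 11 1 13
f 11 13 12
f 12 13 14
f 12 14 4
f 13 1 15
f 13 15 14
f 14 15 16
f 14 16 4
f 15 1 17
f 15 17 16
f 16 17 18
f 16 18 4
f 17 1 19
f 17 19 18
f 18 19 20
f 18 20 4
f 19 1 21
f 19 21 20
f 20 21 22
f 20 22 4
f 21 1 23
f 21 23 22
f 22 23 24
f 22 24 4
f 23 1 25
f 23 25 24
f 24 25 26
f 24 26 4
f 25 1 27
f 25 27 26
f 26 27 28
f 26 28 4
f 27 1 2
f 27 2 28
f 28 2 3
f 28 3 4
f 29 40 34
f 29 34 30
f 29 30 36
f 29 36 39
f 29 39 40
f 30 34 38
f 34 40 33
f 40 39 31
f 39 36 35
f 36 30 37
f 32 38 33
f 32 33 31
f 32 31 35
f 32 35 37
f 32 37 38
f 33 38 34
f 31 33 40
f 35 31 39
f 37 35 36
f 38 37 30



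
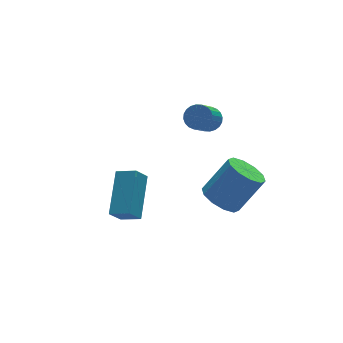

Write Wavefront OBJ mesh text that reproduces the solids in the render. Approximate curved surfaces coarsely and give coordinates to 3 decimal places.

v 3.573 1.5 2.111
v 4.07 1.359 2.435
v 3.245 0.698 3.413
v 2.747 0.84 3.089
v 4.012 1.57 2.529
v 3.187 0.909 3.507
v 3.887 1.77 2.559
v 3.062 1.11 3.537
v 3.714 1.93 2.521
v 2.889 1.269 3.498
v 3.52 2.024 2.42
v 2.695 1.363 3.398
v 3.334 2.038 2.273
v 2.508 1.377 3.25
v 3.184 1.97 2.1
v 2.359 1.31 3.078
v 3.093 1.831 1.93
v 2.268 1.171 2.908
v 3.075 1.642 1.787
v 2.25 0.981 2.765
v 3.133 1.431 1.693
v 2.308 0.77 2.671
v 3.258 1.23 1.663
v 2.433 0.57 2.641
v 3.431 1.071 1.702
v 2.606 0.41 2.679
v 3.625 0.977 1.802
v 2.8 0.316 2.78
v 3.812 0.963 1.95
v 2.986 0.302 2.927
v 3.961 1.03 2.122
v 3.136 0.37 3.1
v 4.052 1.169 2.292
v 3.227 0.509 3.27
v 2.855 -0.959 -0.843
v 3.57 -1.047 -1.4
v 4.719 -1.11 0.087
v 4.005 -1.021 0.643
v 3.485 -0.498 -1.311
v 4.635 -0.561 0.175
v 3.16 -0.125 -1.044
v 4.31 -0.188 0.442
v 2.718 -0.071 -0.7
v 3.868 -0.133 0.786
v 2.329 -0.355 -0.411
v 3.479 -0.418 1.076
v 2.141 -0.87 -0.287
v 3.29 -0.933 1.2
v 2.225 -1.419 -0.375
v 3.375 -1.482 1.111
v 2.55 -1.792 -0.642
v 3.7 -1.855 0.844
v 2.992 -1.847 -0.986
v 4.142 -1.909 0.5
v 3.381 -1.562 -1.276
v 4.531 -1.625 0.211
v -1.383 -1.371 0.485
v -0.373 0.092 1.546
v -1.966 -0.727 0.153
v -0.955 0.736 1.213
v -0.825 -1.236 -0.233
v 0.186 0.227 0.827
v -1.407 -0.592 -0.566
v -0.397 0.871 0.495
f 2 1 5
f 2 5 3
f 3 5 6
f 3 6 4
f 5 1 7
f 5 7 6
f 6 7 8
f 6 8 4
f 7 1 9
f 7 9 8
f 8 9 10
f 8 10 4
f 9 1 11
f 9 11 10
f 10 11 12
f 10 12 4
f 11 1 13
f 11 13 12
f 12 13 14
f 12 14 4
f 13 1 15
f 13 15 14
f 14 15 16
f 14 16 4
f 15 1 17
f 15 17 16
f 16 17 18
f 16 18 4
f 17 1 19
f 17 19 18
f 18 19 20
f 18 20 4
f 19 1 21
f 19 21 20
f 20 21 22
f 20 22 4
f 21 1 23
f 21 23 22
f 22 23 24
f 22 24 4
f 23 1 25
f 23 25 24
f 24 25 26
f 24 26 4
f 25 1 27
f 25 27 26
f 26 27 28
f 26 28 4
f 27 1 29
f 27 29 28
f 28 29 30
f 28 30 4
f 29 1 31
f 29 31 30
f 30 31 32
f 30 32 4
f 31 1 33
f 31 33 32
f 32 33 34
f 32 34 4
f 33 1 2
f 33 2 34
f 34 2 3
f 34 3 4
f 36 35 39
f 36 39 37
f 37 39 40
f 37 40 38
f 39 35 41
f 39 41 40
f 40 41 42
f 40 42 38
f 41 35 43
f 41 43 42
f 42 43 44
f 42 44 38
f 43 35 45
f 43 45 44
f 44 45 46
f 44 46 38
f 45 35 47
f 45 47 46
f 46 47 48
f 46 48 38
f 47 35 49
f 47 49 48
f 48 49 50
f 48 50 38
f 49 35 51
f 49 51 50
f 50 51 52
f 50 52 38
f 51 35 53
f 51 53 52
f 52 53 54
f 52 54 38
f 53 35 55
f 53 55 54
f 54 55 56
f 54 56 38
f 55 35 36
f 55 36 56
f 56 36 37
f 56 37 38
f 58 60 57
f 61 58 57
f 57 60 59
f 59 61 57
f 58 64 60
f 62 58 61
f 62 64 58
f 60 64 59
f 63 61 59
f 59 64 63
f 63 62 61
f 64 62 63



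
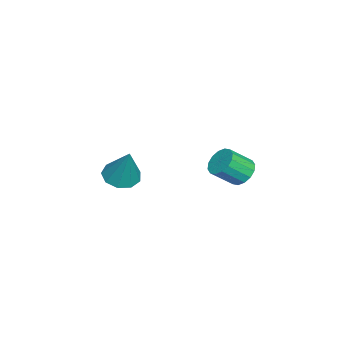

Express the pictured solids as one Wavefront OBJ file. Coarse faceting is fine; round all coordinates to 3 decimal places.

v 1.555 3.688 3.092
v 1.88 3.351 2.559
v 2.351 2.514 3.375
v 2.025 2.852 3.908
v 2.123 3.601 2.675
v 2.593 2.765 3.491
v 2.213 3.875 2.904
v 2.684 3.038 3.72
v 2.127 4.098 3.182
v 2.598 3.261 3.998
v 1.888 4.212 3.437
v 2.358 3.375 4.253
v 1.559 4.185 3.599
v 2.03 3.348 4.415
v 1.229 4.026 3.625
v 1.7 3.189 4.441
v 0.987 3.775 3.509
v 1.457 2.939 4.325
v 0.896 3.502 3.28
v 1.367 2.665 4.096
v 0.982 3.279 3.002
v 1.453 2.442 3.818
v 1.222 3.165 2.747
v 1.692 2.328 3.563
v 1.55 3.192 2.585
v 2.021 2.355 3.401
v -0.805 -1.812 0.917
v -0.007 -1.801 0.598
v -0.115 -1.288 2.663
v -0.255 -1.271 0.537
v -0.76 -0.994 0.654
v -1.287 -1.1 0.894
v -1.588 -1.538 1.144
v -1.523 -2.105 1.288
v -1.123 -2.534 1.259
v -0.573 -2.626 1.069
v -0.133 -2.336 0.808
f 2 1 5
f 2 5 3
f 3 5 6
f 3 6 4
f 5 1 7
f 5 7 6
f 6 7 8
f 6 8 4
f 7 1 9
f 7 9 8
f 8 9 10
f 8 10 4
f 9 1 11
f 9 11 10
f 10 11 12
f 10 12 4
f 11 1 13
f 11 13 12
f 12 13 14
f 12 14 4
f 13 1 15
f 13 15 14
f 14 15 16
f 14 16 4
f 15 1 17
f 15 17 16
f 16 17 18
f 16 18 4
f 17 1 19
f 17 19 18
f 18 19 20
f 18 20 4
f 19 1 21
f 19 21 20
f 20 21 22
f 20 22 4
f 21 1 23
f 21 23 22
f 22 23 24
f 22 24 4
f 23 1 25
f 23 25 24
f 24 25 26
f 24 26 4
f 25 1 2
f 25 2 26
f 26 2 3
f 26 3 4
f 28 27 30
f 28 30 29
f 30 27 31
f 30 31 29
f 31 27 32
f 31 32 29
f 32 27 33
f 32 33 29
f 33 27 34
f 33 34 29
f 34 27 35
f 34 35 29
f 35 27 36
f 35 36 29
f 36 27 37
f 36 37 29
f 37 27 28
f 37 28 29



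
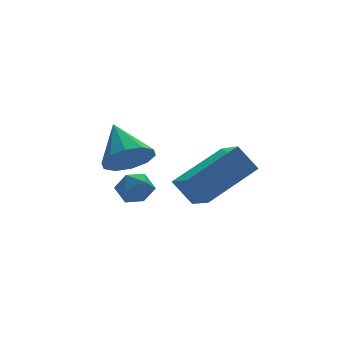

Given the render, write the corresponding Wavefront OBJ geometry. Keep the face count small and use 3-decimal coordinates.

v -1.303 0.978 1.128
v -0.702 0.931 1.402
v -1.638 0.149 1.718
v -1.037 0.102 1.992
v -1.424 0.621 2.131
v -1.218 1.134 1.766
v -1.122 -0.054 1.354
v -0.916 0.459 0.989
v -0.59 0.294 1.542
v -0.777 0.71 2.022
v -1.563 0.37 1.098
v -1.75 0.786 1.578
v -1.543 0.102 3.038
v -1.242 0.584 2.392
v -1.517 1.378 4.002
v -1.773 0.605 2.379
v -2.216 0.434 2.617
v -2.402 0.136 3.016
v -2.26 -0.175 3.423
v -1.845 -0.38 3.683
v -1.314 -0.401 3.696
v -0.87 -0.23 3.458
v -0.684 0.068 3.059
v -0.826 0.379 2.652
v 0.229 0.949 1.388
v 0.27 -0.137 1.92
v 2.162 1.451 2.264
v 2.202 0.364 2.796
v 0.738 0.536 0.504
v 0.778 -0.551 1.036
v 2.67 1.037 1.38
v 2.711 -0.049 1.912
f 1 12 6
f 1 6 2
f 1 2 8
f 1 8 11
f 1 11 12
f 2 6 10
f 6 12 5
f 12 11 3
f 11 8 7
f 8 2 9
f 4 10 5
f 4 5 3
f 4 3 7
f 4 7 9
f 4 9 10
f 5 10 6
f 3 5 12
f 7 3 11
f 9 7 8
f 10 9 2
f 14 13 16
f 14 16 15
f 16 13 17
f 16 17 15
f 17 13 18
f 17 18 15
f 18 13 19
f 18 19 15
f 19 13 20
f 19 20 15
f 20 13 21
f 20 21 15
f 21 13 22
f 21 22 15
f 22 13 23
f 22 23 15
f 23 13 24
f 23 24 15
f 24 13 14
f 24 14 15
f 26 28 25
f 29 26 25
f 25 28 27
f 27 29 25
f 26 32 28
f 30 26 29
f 30 32 26
f 28 32 27
f 31 29 27
f 27 32 31
f 31 30 29
f 32 30 31



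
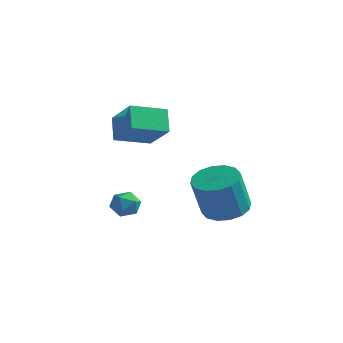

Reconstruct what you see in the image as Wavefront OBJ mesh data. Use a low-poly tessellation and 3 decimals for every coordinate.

v -3.637 0.319 -3.049
v -3.215 0.465 -2.451
v -3.985 -0.725 -2.549
v -3.563 -0.579 -1.951
v -4.174 -0.172 -2.085
v -3.959 0.473 -2.394
v -3.241 -0.733 -2.606
v -3.026 -0.088 -2.915
v -2.97 -0.185 -2.177
v -3.547 0.161 -1.855
v -3.653 -0.421 -3.145
v -4.23 -0.075 -2.823
v -4.847 0.532 2.078
v -3.481 0.09 3.196
v -4.018 1.999 1.645
v -2.652 1.557 2.763
v -4.248 -0.097 1.097
v -2.882 -0.539 2.215
v -3.419 1.37 0.664
v -2.053 0.928 1.782
v 1.106 0.683 -1.77
v 1.822 -0.034 -2.044
v 1.81 -0.78 -0.124
v 1.094 -0.063 0.15
v 2.11 0.395 -1.876
v 2.098 -0.351 0.045
v 2.129 0.901 -1.679
v 2.117 0.155 0.241
v 1.874 1.349 -1.507
v 1.862 0.603 0.414
v 1.413 1.618 -1.405
v 1.401 0.873 0.515
v 0.87 1.637 -1.401
v 0.857 0.891 0.519
v 0.39 1.4 -1.496
v 0.378 0.654 0.424
v 0.102 0.971 -1.665
v 0.09 0.225 0.256
v 0.083 0.465 -1.861
v 0.071 -0.281 0.059
v 0.338 0.017 -2.034
v 0.326 -0.729 -0.113
v 0.799 -0.253 -2.135
v 0.787 -0.998 -0.215
v 1.343 -0.271 -2.139
v 1.33 -1.017 -0.219
f 1 12 6
f 1 6 2
f 1 2 8
f 1 8 11
f 1 11 12
f 2 6 10
f 6 12 5
f 12 11 3
f 11 8 7
f 8 2 9
f 4 10 5
f 4 5 3
f 4 3 7
f 4 7 9
f 4 9 10
f 5 10 6
f 3 5 12
f 7 3 11
f 9 7 8
f 10 9 2
f 14 16 13
f 17 14 13
f 13 16 15
f 15 17 13
f 14 20 16
f 18 14 17
f 18 20 14
f 16 20 15
f 19 17 15
f 15 20 19
f 19 18 17
f 20 18 19
f 22 21 25
f 22 25 23
f 23 25 26
f 23 26 24
f 25 21 27
f 25 27 26
f 26 27 28
f 26 28 24
f 27 21 29
f 27 29 28
f 28 29 30
f 28 30 24
f 29 21 31
f 29 31 30
f 30 31 32
f 30 32 24
f 31 21 33
f 31 33 32
f 32 33 34
f 32 34 24
f 33 21 35
f 33 35 34
f 34 35 36
f 34 36 24
f 35 21 37
f 35 37 36
f 36 37 38
f 36 38 24
f 37 21 39
f 37 39 38
f 38 39 40
f 38 40 24
f 39 21 41
f 39 41 40
f 40 41 42
f 40 42 24
f 41 21 43
f 41 43 42
f 42 43 44
f 42 44 24
f 43 21 45
f 43 45 44
f 44 45 46
f 44 46 24
f 45 21 22
f 45 22 46
f 46 22 23
f 46 23 24



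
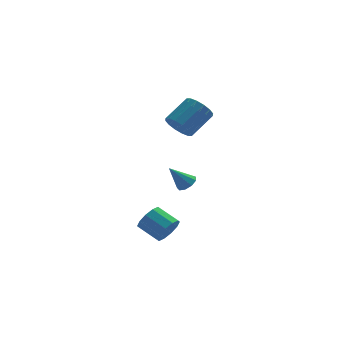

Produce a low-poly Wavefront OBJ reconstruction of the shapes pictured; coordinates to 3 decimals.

v 2.551 2.93 3.222
v 3.157 2.336 2.993
v 4.356 3.175 3.988
v 3.749 3.77 4.218
v 3.189 2.664 2.678
v 4.388 3.503 3.674
v 3.049 3.063 2.51
v 4.248 3.903 3.505
v 2.776 3.427 2.532
v 3.975 4.267 3.527
v 2.442 3.658 2.739
v 3.641 4.497 3.734
v 2.138 3.693 3.076
v 3.337 4.533 4.071
v 1.944 3.525 3.452
v 3.143 4.364 4.447
v 1.912 3.197 3.766
v 3.111 4.036 4.762
v 2.052 2.797 3.935
v 3.251 3.637 4.93
v 2.325 2.433 3.913
v 3.524 3.273 4.908
v 2.659 2.203 3.706
v 3.858 3.042 4.701
v 2.963 2.167 3.369
v 4.162 3.007 4.364
v 1.3 -3.194 -0.873
v 1.769 -3.142 -0.215
v 0.889 -2.355 0.351
v 0.42 -2.406 -0.307
v 1.899 -2.773 -0.526
v 1.019 -1.985 0.04
v 1.801 -2.564 -0.97
v 0.92 -1.777 -0.404
v 1.511 -2.596 -1.377
v 0.63 -1.808 -0.811
v 1.14 -2.856 -1.592
v 0.26 -2.069 -1.026
v 0.831 -3.245 -1.531
v -0.049 -2.458 -0.965
v 0.701 -3.615 -1.22
v -0.179 -2.827 -0.654
v 0.8 -3.823 -0.776
v -0.081 -3.036 -0.21
v 1.09 -3.792 -0.369
v 0.209 -3.004 0.197
v 1.46 -3.531 -0.154
v 0.58 -2.744 0.412
v 2.387 -1.609 1.521
v 2.672 -1.156 1.77
v 1.513 -1.671 2.639
v 2.37 -1.019 1.541
v 2.075 -1.158 1.303
v 1.926 -1.507 1.167
v 1.992 -1.904 1.197
v 2.243 -2.163 1.378
v 2.561 -2.162 1.626
v 2.798 -1.902 1.825
v 2.842 -1.505 1.882
f 2 1 5
f 2 5 3
f 3 5 6
f 3 6 4
f 5 1 7
f 5 7 6
f 6 7 8
f 6 8 4
f 7 1 9
f 7 9 8
f 8 9 10
f 8 10 4
f 9 1 11
f 9 11 10
f 10 11 12
f 10 12 4
f 11 1 13
f 11 13 12
f 12 13 14
f 12 14 4
f 13 1 15
f 13 15 14
f 14 15 16
f 14 16 4
f 15 1 17
f 15 17 16
f 16 17 18
f 16 18 4
f 17 1 19
f 17 19 18
f 18 19 20
f 18 20 4
f 19 1 21
f 19 21 20
f 20 21 22
f 20 22 4
f 21 1 23
f 21 23 22
f 22 23 24
f 22 24 4
f 23 1 25
f 23 25 24
f 24 25 26
f 24 26 4
f 25 1 2
f 25 2 26
f 26 2 3
f 26 3 4
f 28 27 31
f 28 31 29
f 29 31 32
f 29 32 30
f 31 27 33
f 31 33 32
f 32 33 34
f 32 34 30
f 33 27 35
f 33 35 34
f 34 35 36
f 34 36 30
f 35 27 37
f 35 37 36
f 36 37 38
f 36 38 30
f 37 27 39
f 37 39 38
f 38 39 40
f 38 40 30
f 39 27 41
f 39 41 40
f 40 41 42
f 40 42 30
f 41 27 43
f 41 43 42
f 42 43 44
f 42 44 30
f 43 27 45
f 43 45 44
f 44 45 46
f 44 46 30
f 45 27 47
f 45 47 46
f 46 47 48
f 46 48 30
f 47 27 28
f 47 28 48
f 48 28 29
f 48 29 30
f 50 49 52
f 50 52 51
f 52 49 53
f 52 53 51
f 53 49 54
f 53 54 51
f 54 49 55
f 54 55 51
f 55 49 56
f 55 56 51
f 56 49 57
f 56 57 51
f 57 49 58
f 57 58 51
f 58 49 59
f 58 59 51
f 59 49 50
f 59 50 51



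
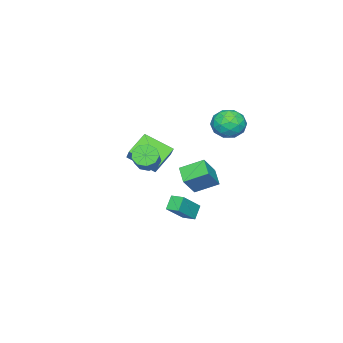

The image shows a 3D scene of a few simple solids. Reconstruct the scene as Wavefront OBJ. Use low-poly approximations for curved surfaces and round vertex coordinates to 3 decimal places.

v -2.92 4.099 3.767
v -2.159 3.576 3.243
v -3.581 2.604 4.297
v -2.82 2.081 3.773
v -2.575 2.655 4.633
v -2.166 3.579 4.305
v -3.574 2.601 3.235
v -3.165 3.525 2.907
v -2.563 2.65 2.914
v -1.945 2.684 3.778
v -3.795 3.496 3.762
v -3.177 3.53 4.626
v -2.481 3.968 3.458
v -3.259 2.212 4.082
v -3.115 2.549 4.587
v -2.667 2.242 4.279
v -2.486 3.97 4.082
v -2.038 3.663 3.774
v -2.283 3.122 4.591
v -3.702 2.517 3.766
v -3.254 2.21 3.458
v -3.073 3.938 3.261
v -2.625 3.631 2.953
v -3.457 3.058 2.949
v -2.271 3.117 2.957
v -2.66 2.239 3.269
v -3.103 2.544 2.953
v -2.863 3.087 2.76
v -1.908 3.137 3.465
v -2.297 2.258 3.777
v -2.153 2.596 4.282
v -1.913 3.138 4.089
v -2.146 2.593 3.272
v -3.443 3.922 3.763
v -3.832 3.043 4.075
v -3.827 3.042 3.451
v -3.587 3.584 3.258
v -3.08 3.941 4.271
v -3.469 3.063 4.583
v -2.877 3.093 4.78
v -2.637 3.636 4.587
v -3.594 3.587 4.268
v -1.474 -1.298 0.371
v -0.941 -1.467 -0.158
v 0.547 -0.651 1.079
v 0.014 -0.482 1.609
v -1.134 -0.984 -0.244
v 0.354 -0.169 0.993
v -1.486 -0.648 -0.043
v 0.002 0.167 1.195
v -1.832 -0.616 0.353
v -0.344 0.199 1.591
v -2.011 -0.903 0.757
v -0.523 -0.088 1.995
v -1.938 -1.375 0.98
v -0.451 -0.559 2.218
v -1.649 -1.81 0.919
v -0.161 -0.995 2.156
v -1.277 -2.006 0.601
v 0.211 -1.19 1.839
v -0.997 -1.87 0.176
v 0.49 -1.055 1.413
v -2.48 -3.379 -0.388
v -3.813 -3.194 0.513
v -2.859 -1.674 -1.299
v -4.192 -1.489 -0.398
v -1.748 -2.711 0.558
v -3.081 -2.526 1.459
v -2.127 -1.006 -0.353
v -3.46 -0.821 0.548
v -2.94 0.108 -4.531
v -3.632 0.026 -3.787
v -2.909 0.949 -4.41
v -3.602 0.867 -3.665
v -1.538 -0.127 -3.255
v -2.231 -0.209 -2.51
v -1.508 0.714 -3.133
v -2.2 0.632 -2.389
v -1.441 1.522 -0.296
v -2.116 2.7 0.365
v -0.68 2.261 -0.836
v -1.355 3.439 -0.175
v -0.465 1.401 0.915
v -1.14 2.579 1.576
v 0.296 2.14 0.375
v -0.379 3.318 1.036
f 1 38 17
f 38 12 41
f 17 41 6
f 38 41 17
f 1 17 13
f 17 6 18
f 13 18 2
f 17 18 13
f 1 13 22
f 13 2 23
f 22 23 8
f 13 23 22
f 1 22 34
f 22 8 37
f 34 37 11
f 22 37 34
f 1 34 38
f 34 11 42
f 38 42 12
f 34 42 38
f 2 18 29
f 18 6 32
f 29 32 10
f 18 32 29
f 6 41 19
f 41 12 40
f 19 40 5
f 41 40 19
f 12 42 39
f 42 11 35
f 39 35 3
f 42 35 39
f 11 37 36
f 37 8 24
f 36 24 7
f 37 24 36
f 8 23 28
f 23 2 25
f 28 25 9
f 23 25 28
f 4 30 16
f 30 10 31
f 16 31 5
f 30 31 16
f 4 16 14
f 16 5 15
f 14 15 3
f 16 15 14
f 4 14 21
f 14 3 20
f 21 20 7
f 14 20 21
f 4 21 26
f 21 7 27
f 26 27 9
f 21 27 26
f 4 26 30
f 26 9 33
f 30 33 10
f 26 33 30
f 5 31 19
f 31 10 32
f 19 32 6
f 31 32 19
f 3 15 39
f 15 5 40
f 39 40 12
f 15 40 39
f 7 20 36
f 20 3 35
f 36 35 11
f 20 35 36
f 9 27 28
f 27 7 24
f 28 24 8
f 27 24 28
f 10 33 29
f 33 9 25
f 29 25 2
f 33 25 29
f 44 43 47
f 44 47 45
f 45 47 48
f 45 48 46
f 47 43 49
f 47 49 48
f 48 49 50
f 48 50 46
f 49 43 51
f 49 51 50
f 50 51 52
f 50 52 46
f 51 43 53
f 51 53 52
f 52 53 54
f 52 54 46
f 53 43 55
f 53 55 54
f 54 55 56
f 54 56 46
f 55 43 57
f 55 57 56
f 56 57 58
f 56 58 46
f 57 43 59
f 57 59 58
f 58 59 60
f 58 60 46
f 59 43 61
f 59 61 60
f 60 61 62
f 60 62 46
f 61 43 44
f 61 44 62
f 62 44 45
f 62 45 46
f 64 66 63
f 67 64 63
f 63 66 65
f 65 67 63
f 64 70 66
f 68 64 67
f 68 70 64
f 66 70 65
f 69 67 65
f 65 70 69
f 69 68 67
f 70 68 69
f 72 74 71
f 75 72 71
f 71 74 73
f 73 75 71
f 72 78 74
f 76 72 75
f 76 78 72
f 74 78 73
f 77 75 73
f 73 78 77
f 77 76 75
f 78 76 77
f 80 82 79
f 83 80 79
f 79 82 81
f 81 83 79
f 80 86 82
f 84 80 83
f 84 86 80
f 82 86 81
f 85 83 81
f 81 86 85
f 85 84 83
f 86 84 85



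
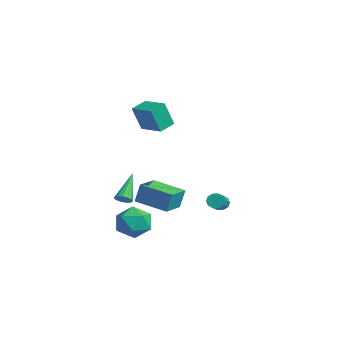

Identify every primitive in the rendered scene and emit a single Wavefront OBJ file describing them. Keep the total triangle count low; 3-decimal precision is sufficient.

v -2.631 -0.894 2.408
v -2.656 -1.445 3.964
v -2.99 0.048 2.736
v -3.015 -0.503 4.291
v -1.145 -0.397 2.609
v -1.17 -0.948 4.164
v -1.504 0.545 2.936
v -1.529 -0.006 4.492
v -0.386 -2.278 -2.971
v 0.305 -1.917 -3.796
v 0.855 -3.543 -2.484
v 1.546 -3.182 -3.309
v 1.346 -2.521 -2.408
v 0.579 -1.74 -2.708
v 0.581 -3.72 -3.572
v -0.186 -2.939 -3.872
v 0.903 -2.809 -4.168
v 1.376 -2.068 -3.448
v -0.216 -3.392 -2.832
v 0.257 -2.651 -2.112
v -2.812 3.98 -4.1
v -2.438 4.287 -4.341
v -1.255 3.426 -3.6
v -1.628 3.12 -3.36
v -2.516 4.43 -4.05
v -1.333 3.569 -3.309
v -2.708 4.401 -3.778
v -1.524 3.54 -3.037
v -2.939 4.211 -3.629
v -1.755 3.35 -2.888
v -3.121 3.934 -3.66
v -1.938 3.073 -2.92
v -3.185 3.674 -3.86
v -2.002 2.813 -3.119
v -3.107 3.531 -4.151
v -1.924 2.67 -3.41
v -2.916 3.56 -4.423
v -1.732 2.699 -3.682
v -2.685 3.75 -4.572
v -1.501 2.889 -3.831
v -2.502 4.027 -4.54
v -1.319 3.166 -3.8
v 0.194 -3.151 -1.526
v 0.615 -2.867 -1.411
v -0.834 -2.189 -0.134
v 0.486 -2.727 -1.603
v 0.28 -2.701 -1.773
v 0.05 -2.796 -1.878
v -0.141 -2.985 -1.888
v -0.242 -3.219 -1.801
v -0.226 -3.435 -1.64
v -0.098 -3.574 -1.449
v 0.109 -3.6 -1.279
v 0.338 -3.506 -1.174
v 0.529 -3.316 -1.164
v 0.63 -3.082 -1.251
v -1.048 -1.98 -2.319
v -0.968 -1.69 -1.095
v -2.015 -0.777 -2.541
v -1.936 -0.486 -1.318
v 0.516 -0.794 -2.702
v 0.595 -0.503 -1.479
v -0.452 0.41 -2.925
v -0.372 0.7 -1.701
f 2 4 1
f 5 2 1
f 1 4 3
f 3 5 1
f 2 8 4
f 6 2 5
f 6 8 2
f 4 8 3
f 7 5 3
f 3 8 7
f 7 6 5
f 8 6 7
f 9 20 14
f 9 14 10
f 9 10 16
f 9 16 19
f 9 19 20
f 10 14 18
f 14 20 13
f 20 19 11
f 19 16 15
f 16 10 17
f 12 18 13
f 12 13 11
f 12 11 15
f 12 15 17
f 12 17 18
f 13 18 14
f 11 13 20
f 15 11 19
f 17 15 16
f 18 17 10
f 22 21 25
f 22 25 23
f 23 25 26
f 23 26 24
f 25 21 27
f 25 27 26
f 26 27 28
f 26 28 24
f 27 21 29
f 27 29 28
f 28 29 30
f 28 30 24
f 29 21 31
f 29 31 30
f 30 31 32
f 30 32 24
f 31 21 33
f 31 33 32
f 32 33 34
f 32 34 24
f 33 21 35
f 33 35 34
f 34 35 36
f 34 36 24
f 35 21 37
f 35 37 36
f 36 37 38
f 36 38 24
f 37 21 39
f 37 39 38
f 38 39 40
f 38 40 24
f 39 21 41
f 39 41 40
f 40 41 42
f 40 42 24
f 41 21 22
f 41 22 42
f 42 22 23
f 42 23 24
f 44 43 46
f 44 46 45
f 46 43 47
f 46 47 45
f 47 43 48
f 47 48 45
f 48 43 49
f 48 49 45
f 49 43 50
f 49 50 45
f 50 43 51
f 50 51 45
f 51 43 52
f 51 52 45
f 52 43 53
f 52 53 45
f 53 43 54
f 53 54 45
f 54 43 55
f 54 55 45
f 55 43 56
f 55 56 45
f 56 43 44
f 56 44 45
f 58 60 57
f 61 58 57
f 57 60 59
f 59 61 57
f 58 64 60
f 62 58 61
f 62 64 58
f 60 64 59
f 63 61 59
f 59 64 63
f 63 62 61
f 64 62 63



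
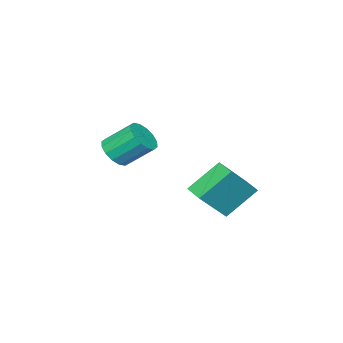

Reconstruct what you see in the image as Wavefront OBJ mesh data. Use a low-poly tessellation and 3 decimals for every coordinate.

v -2.12 1.822 -2.195
v -3.382 2.464 -0.868
v -1.755 2.819 -2.329
v -3.017 3.461 -1.003
v -0.763 1.519 -0.757
v -2.025 2.161 0.569
v -0.398 2.516 -0.892
v -1.66 3.158 0.435
v -1.088 -3.051 -0.051
v -0.673 -2.399 -0.472
v -1.317 -1.277 0.63
v -1.732 -1.929 1.051
v -1.079 -2.432 -0.676
v -1.723 -1.31 0.426
v -1.487 -2.63 -0.713
v -2.132 -1.508 0.389
v -1.788 -2.942 -0.572
v -2.433 -1.819 0.53
v -1.902 -3.282 -0.292
v -2.546 -2.16 0.811
v -1.797 -3.561 0.053
v -2.442 -2.439 1.155
v -1.503 -3.703 0.37
v -2.147 -2.581 1.472
v -1.097 -3.67 0.574
v -1.741 -2.548 1.676
v -0.688 -3.472 0.611
v -1.333 -2.35 1.713
v -0.387 -3.161 0.47
v -1.032 -2.038 1.572
v -0.274 -2.82 0.189
v -0.918 -1.698 1.292
v -0.378 -2.541 -0.155
v -1.023 -1.419 0.947
f 2 4 1
f 5 2 1
f 1 4 3
f 3 5 1
f 2 8 4
f 6 2 5
f 6 8 2
f 4 8 3
f 7 5 3
f 3 8 7
f 7 6 5
f 8 6 7
f 10 9 13
f 10 13 11
f 11 13 14
f 11 14 12
f 13 9 15
f 13 15 14
f 14 15 16
f 14 16 12
f 15 9 17
f 15 17 16
f 16 17 18
f 16 18 12
f 17 9 19
f 17 19 18
f 18 19 20
f 18 20 12
f 19 9 21
f 19 21 20
f 20 21 22
f 20 22 12
f 21 9 23
f 21 23 22
f 22 23 24
f 22 24 12
f 23 9 25
f 23 25 24
f 24 25 26
f 24 26 12
f 25 9 27
f 25 27 26
f 26 27 28
f 26 28 12
f 27 9 29
f 27 29 28
f 28 29 30
f 28 30 12
f 29 9 31
f 29 31 30
f 30 31 32
f 30 32 12
f 31 9 33
f 31 33 32
f 32 33 34
f 32 34 12
f 33 9 10
f 33 10 34
f 34 10 11
f 34 11 12



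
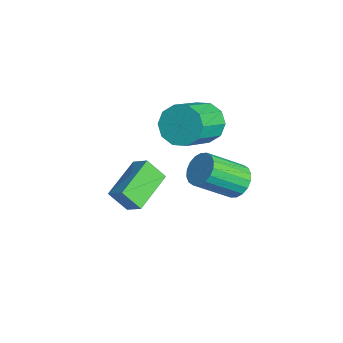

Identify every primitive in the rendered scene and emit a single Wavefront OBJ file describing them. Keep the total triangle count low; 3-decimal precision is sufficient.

v 0.043 0.314 1.11
v 0.362 -0.133 0.298
v 1.396 -1.501 1.458
v 1.077 -1.054 2.27
v 0.764 0.296 0.446
v 1.798 -1.072 1.606
v 0.89 0.732 0.848
v 1.924 -0.636 2.007
v 0.692 1.008 1.35
v 1.726 -0.36 2.509
v 0.247 1.019 1.76
v 1.281 -0.349 2.919
v -0.276 0.761 1.922
v 0.758 -0.607 3.082
v -0.678 0.332 1.774
v 0.356 -1.036 2.934
v -0.804 -0.104 1.373
v 0.23 -1.472 2.532
v -0.606 -0.38 0.871
v 0.428 -1.748 2.03
v -0.161 -0.391 0.461
v 0.873 -1.759 1.62
v 2.997 -4.716 0.948
v 3.654 -4.389 1.503
v 1.88 -3.297 1.433
v 2.537 -2.97 1.989
v 3.403 -4.11 0.111
v 4.06 -3.783 0.667
v 2.286 -2.691 0.597
v 2.943 -2.364 1.152
v 1.294 1.32 -1.976
v 1.707 0.866 -2.504
v 1.599 -0.713 -1.233
v 1.186 -0.26 -0.704
v 1.968 1.011 -2.302
v 1.86 -0.568 -1.031
v 2.095 1.217 -2.035
v 1.987 -0.362 -0.764
v 2.064 1.444 -1.756
v 1.956 -0.135 -0.485
v 1.88 1.645 -1.521
v 1.772 0.066 -0.25
v 1.58 1.783 -1.376
v 1.472 0.204 -0.105
v 1.223 1.828 -1.349
v 1.116 0.249 -0.078
v 0.881 1.773 -1.447
v 0.773 0.194 -0.176
v 0.62 1.628 -1.649
v 0.512 0.049 -0.378
v 0.493 1.422 -1.916
v 0.385 -0.157 -0.645
v 0.524 1.195 -2.195
v 0.416 -0.384 -0.924
v 0.708 0.994 -2.43
v 0.6 -0.585 -1.159
v 1.008 0.856 -2.575
v 0.9 -0.723 -1.304
v 1.364 0.811 -2.602
v 1.257 -0.768 -1.331
f 2 1 5
f 2 5 3
f 3 5 6
f 3 6 4
f 5 1 7
f 5 7 6
f 6 7 8
f 6 8 4
f 7 1 9
f 7 9 8
f 8 9 10
f 8 10 4
f 9 1 11
f 9 11 10
f 10 11 12
f 10 12 4
f 11 1 13
f 11 13 12
f 12 13 14
f 12 14 4
f 13 1 15
f 13 15 14
f 14 15 16
f 14 16 4
f 15 1 17
f 15 17 16
f 16 17 18
f 16 18 4
f 17 1 19
f 17 19 18
f 18 19 20
f 18 20 4
f 19 1 21
f 19 21 20
f 20 21 22
f 20 22 4
f 21 1 2
f 21 2 22
f 22 2 3
f 22 3 4
f 24 26 23
f 27 24 23
f 23 26 25
f 25 27 23
f 24 30 26
f 28 24 27
f 28 30 24
f 26 30 25
f 29 27 25
f 25 30 29
f 29 28 27
f 30 28 29
f 32 31 35
f 32 35 33
f 33 35 36
f 33 36 34
f 35 31 37
f 35 37 36
f 36 37 38
f 36 38 34
f 37 31 39
f 37 39 38
f 38 39 40
f 38 40 34
f 39 31 41
f 39 41 40
f 40 41 42
f 40 42 34
f 41 31 43
f 41 43 42
f 42 43 44
f 42 44 34
f 43 31 45
f 43 45 44
f 44 45 46
f 44 46 34
f 45 31 47
f 45 47 46
f 46 47 48
f 46 48 34
f 47 31 49
f 47 49 48
f 48 49 50
f 48 50 34
f 49 31 51
f 49 51 50
f 50 51 52
f 50 52 34
f 51 31 53
f 51 53 52
f 52 53 54
f 52 54 34
f 53 31 55
f 53 55 54
f 54 55 56
f 54 56 34
f 55 31 57
f 55 57 56
f 56 57 58
f 56 58 34
f 57 31 59
f 57 59 58
f 58 59 60
f 58 60 34
f 59 31 32
f 59 32 60
f 60 32 33
f 60 33 34



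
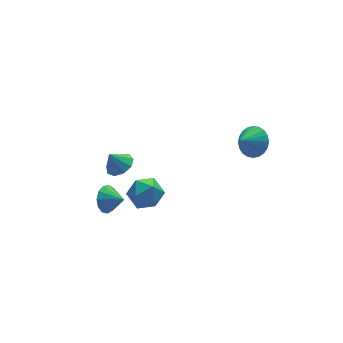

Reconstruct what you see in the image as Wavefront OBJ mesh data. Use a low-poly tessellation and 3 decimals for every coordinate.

v 3.973 -1.667 0.306
v 4.513 -1.295 1.061
v 2.987 -1.913 1.134
v 4.328 -0.975 0.935
v 4.088 -0.761 0.714
v 3.831 -0.685 0.431
v 3.596 -0.758 0.129
v 3.417 -0.969 -0.147
v 3.324 -1.287 -0.353
v 3.329 -1.662 -0.459
v 3.432 -2.038 -0.448
v 3.617 -2.358 -0.323
v 3.857 -2.572 -0.102
v 4.114 -2.649 0.181
v 4.349 -2.576 0.484
v 4.528 -2.364 0.759
v 4.621 -2.047 0.965
v 4.616 -1.671 1.071
v -3.743 0.609 -3.606
v -3.178 0.617 -4.306
v -3.097 -0.249 -3.094
v -2.996 0.953 -3.972
v -3.052 1.179 -3.522
v -3.326 1.225 -3.098
v -3.734 1.075 -2.836
v -4.144 0.777 -2.817
v -4.427 0.426 -3.05
v -4.492 0.133 -3.458
v -4.32 -0.009 -3.914
v -3.965 0.046 -4.271
v -3.539 0.279 -4.418
v -2.535 1.509 -1.845
v -1.81 1.289 -1.439
v -3.045 1.731 -0.815
v -1.806 1.864 -1.56
v -2.142 2.273 -1.815
v -2.663 2.325 -2.084
v -3.124 1.995 -2.241
v -3.31 1.437 -2.212
v -3.133 0.913 -2.012
v -2.676 0.668 -1.733
v -2.154 0.816 -1.507
v -2.333 -0.133 -1.741
v -2.004 0.388 -2.657
v -2.016 -1.708 -2.523
v -1.687 -1.187 -3.439
v -1.075 -1.132 -2.522
v -1.27 -0.159 -2.038
v -2.75 -1.161 -3.142
v -2.945 -0.188 -2.658
v -2.261 -0.247 -3.522
v -1.226 -0.229 -3.139
v -2.794 -1.091 -2.041
v -1.759 -1.073 -1.658
f 2 1 4
f 2 4 3
f 4 1 5
f 4 5 3
f 5 1 6
f 5 6 3
f 6 1 7
f 6 7 3
f 7 1 8
f 7 8 3
f 8 1 9
f 8 9 3
f 9 1 10
f 9 10 3
f 10 1 11
f 10 11 3
f 11 1 12
f 11 12 3
f 12 1 13
f 12 13 3
f 13 1 14
f 13 14 3
f 14 1 15
f 14 15 3
f 15 1 16
f 15 16 3
f 16 1 17
f 16 17 3
f 17 1 18
f 17 18 3
f 18 1 2
f 18 2 3
f 20 19 22
f 20 22 21
f 22 19 23
f 22 23 21
f 23 19 24
f 23 24 21
f 24 19 25
f 24 25 21
f 25 19 26
f 25 26 21
f 26 19 27
f 26 27 21
f 27 19 28
f 27 28 21
f 28 19 29
f 28 29 21
f 29 19 30
f 29 30 21
f 30 19 31
f 30 31 21
f 31 19 20
f 31 20 21
f 33 32 35
f 33 35 34
f 35 32 36
f 35 36 34
f 36 32 37
f 36 37 34
f 37 32 38
f 37 38 34
f 38 32 39
f 38 39 34
f 39 32 40
f 39 40 34
f 40 32 41
f 40 41 34
f 41 32 42
f 41 42 34
f 42 32 33
f 42 33 34
f 43 54 48
f 43 48 44
f 43 44 50
f 43 50 53
f 43 53 54
f 44 48 52
f 48 54 47
f 54 53 45
f 53 50 49
f 50 44 51
f 46 52 47
f 46 47 45
f 46 45 49
f 46 49 51
f 46 51 52
f 47 52 48
f 45 47 54
f 49 45 53
f 51 49 50
f 52 51 44



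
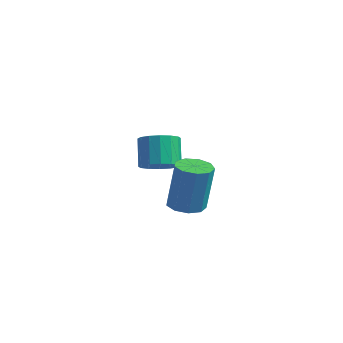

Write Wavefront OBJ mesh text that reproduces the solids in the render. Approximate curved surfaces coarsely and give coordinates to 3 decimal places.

v 0.933 -3.638 2.392
v 1.389 -3.144 2.291
v 1.744 -3.089 4.167
v 1.287 -3.582 4.268
v 0.969 -2.959 2.365
v 1.324 -2.904 4.241
v 0.532 -3.092 2.452
v 0.887 -3.036 4.328
v 0.282 -3.48 2.51
v 0.637 -3.424 4.386
v 0.337 -3.941 2.514
v 0.691 -3.886 4.39
v 0.67 -4.261 2.46
v 1.025 -4.206 4.336
v 1.126 -4.289 2.375
v 1.481 -4.234 4.25
v 1.492 -4.012 2.297
v 1.847 -3.957 4.173
v 1.596 -3.56 2.264
v 1.951 -3.505 4.14
v -2.572 -1.864 2.706
v -1.913 -1.536 2.895
v -2.429 -1.147 4.023
v -3.088 -1.476 3.834
v -2.115 -1.257 2.706
v -2.632 -0.868 3.834
v -2.44 -1.14 2.517
v -2.956 -0.751 3.645
v -2.8 -1.218 2.379
v -3.317 -0.829 3.506
v -3.099 -1.468 2.328
v -3.615 -1.08 3.456
v -3.257 -1.825 2.379
v -3.773 -1.436 3.507
v -3.231 -2.193 2.517
v -3.747 -1.804 3.645
v -3.028 -2.472 2.706
v -3.545 -2.083 3.834
v -2.704 -2.589 2.895
v -3.22 -2.2 4.023
v -2.343 -2.511 3.034
v -2.86 -2.122 4.161
v -2.045 -2.26 3.084
v -2.561 -1.872 4.212
v -1.887 -1.904 3.033
v -2.403 -1.515 4.161
f 2 1 5
f 2 5 3
f 3 5 6
f 3 6 4
f 5 1 7
f 5 7 6
f 6 7 8
f 6 8 4
f 7 1 9
f 7 9 8
f 8 9 10
f 8 10 4
f 9 1 11
f 9 11 10
f 10 11 12
f 10 12 4
f 11 1 13
f 11 13 12
f 12 13 14
f 12 14 4
f 13 1 15
f 13 15 14
f 14 15 16
f 14 16 4
f 15 1 17
f 15 17 16
f 16 17 18
f 16 18 4
f 17 1 19
f 17 19 18
f 18 19 20
f 18 20 4
f 19 1 2
f 19 2 20
f 20 2 3
f 20 3 4
f 22 21 25
f 22 25 23
f 23 25 26
f 23 26 24
f 25 21 27
f 25 27 26
f 26 27 28
f 26 28 24
f 27 21 29
f 27 29 28
f 28 29 30
f 28 30 24
f 29 21 31
f 29 31 30
f 30 31 32
f 30 32 24
f 31 21 33
f 31 33 32
f 32 33 34
f 32 34 24
f 33 21 35
f 33 35 34
f 34 35 36
f 34 36 24
f 35 21 37
f 35 37 36
f 36 37 38
f 36 38 24
f 37 21 39
f 37 39 38
f 38 39 40
f 38 40 24
f 39 21 41
f 39 41 40
f 40 41 42
f 40 42 24
f 41 21 43
f 41 43 42
f 42 43 44
f 42 44 24
f 43 21 45
f 43 45 44
f 44 45 46
f 44 46 24
f 45 21 22
f 45 22 46
f 46 22 23
f 46 23 24

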